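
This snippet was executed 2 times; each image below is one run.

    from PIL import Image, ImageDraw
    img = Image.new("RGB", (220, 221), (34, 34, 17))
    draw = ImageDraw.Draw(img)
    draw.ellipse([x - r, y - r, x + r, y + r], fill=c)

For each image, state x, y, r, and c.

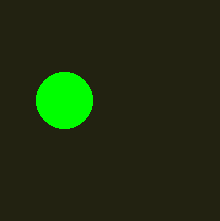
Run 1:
x = 64, y = 100, r = 28, c = 'lime'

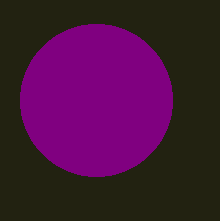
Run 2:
x = 96
y = 100
r = 76
c = 'purple'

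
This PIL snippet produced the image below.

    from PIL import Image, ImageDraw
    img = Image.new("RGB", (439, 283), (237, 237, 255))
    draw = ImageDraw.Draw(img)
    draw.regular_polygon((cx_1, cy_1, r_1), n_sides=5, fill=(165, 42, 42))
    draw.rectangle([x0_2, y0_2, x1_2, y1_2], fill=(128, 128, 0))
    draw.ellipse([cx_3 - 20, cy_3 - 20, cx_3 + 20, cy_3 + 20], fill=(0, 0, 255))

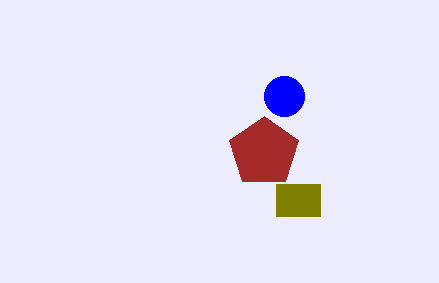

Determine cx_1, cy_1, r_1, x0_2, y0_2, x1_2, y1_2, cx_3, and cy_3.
cx_1 = 264
cy_1 = 152
r_1 = 36
x0_2 = 276
y0_2 = 184
x1_2 = 320
y1_2 = 216
cx_3 = 284
cy_3 = 96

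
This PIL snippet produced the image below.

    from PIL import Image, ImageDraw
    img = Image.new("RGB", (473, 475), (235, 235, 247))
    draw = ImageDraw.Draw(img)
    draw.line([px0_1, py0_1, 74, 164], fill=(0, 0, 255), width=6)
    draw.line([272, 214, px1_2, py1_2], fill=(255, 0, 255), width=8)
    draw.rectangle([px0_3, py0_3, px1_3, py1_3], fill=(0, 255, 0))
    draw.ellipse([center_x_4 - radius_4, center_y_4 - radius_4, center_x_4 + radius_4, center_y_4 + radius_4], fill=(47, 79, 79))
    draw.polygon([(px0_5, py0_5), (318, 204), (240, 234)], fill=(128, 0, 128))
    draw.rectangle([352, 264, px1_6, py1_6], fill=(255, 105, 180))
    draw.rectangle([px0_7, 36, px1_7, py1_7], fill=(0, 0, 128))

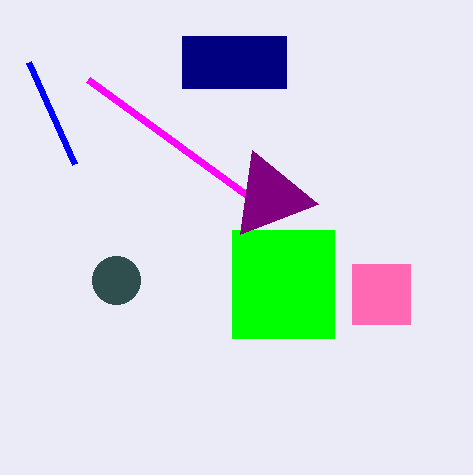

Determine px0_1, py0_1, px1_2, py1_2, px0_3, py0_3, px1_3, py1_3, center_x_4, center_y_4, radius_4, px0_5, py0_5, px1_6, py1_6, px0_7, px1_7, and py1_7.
px0_1 = 28; py0_1 = 62; px1_2 = 88; py1_2 = 80; px0_3 = 232; py0_3 = 230; px1_3 = 334; py1_3 = 338; center_x_4 = 116; center_y_4 = 280; radius_4 = 24; px0_5 = 252; py0_5 = 150; px1_6 = 410; py1_6 = 324; px0_7 = 182; px1_7 = 286; py1_7 = 88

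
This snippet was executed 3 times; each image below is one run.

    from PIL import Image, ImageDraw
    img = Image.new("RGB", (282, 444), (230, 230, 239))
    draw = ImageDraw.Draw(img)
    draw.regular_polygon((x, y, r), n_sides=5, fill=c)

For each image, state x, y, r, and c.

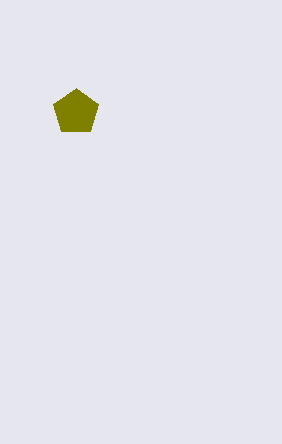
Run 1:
x = 76; y = 112; r = 24; c = 'olive'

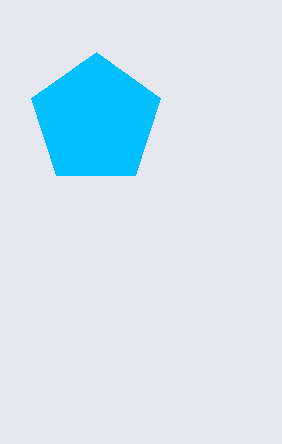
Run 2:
x = 96; y = 120; r = 68; c = 'deepskyblue'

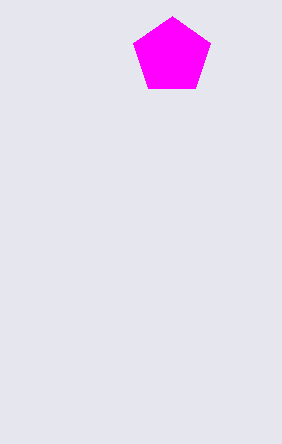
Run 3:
x = 172; y = 56; r = 40; c = 'magenta'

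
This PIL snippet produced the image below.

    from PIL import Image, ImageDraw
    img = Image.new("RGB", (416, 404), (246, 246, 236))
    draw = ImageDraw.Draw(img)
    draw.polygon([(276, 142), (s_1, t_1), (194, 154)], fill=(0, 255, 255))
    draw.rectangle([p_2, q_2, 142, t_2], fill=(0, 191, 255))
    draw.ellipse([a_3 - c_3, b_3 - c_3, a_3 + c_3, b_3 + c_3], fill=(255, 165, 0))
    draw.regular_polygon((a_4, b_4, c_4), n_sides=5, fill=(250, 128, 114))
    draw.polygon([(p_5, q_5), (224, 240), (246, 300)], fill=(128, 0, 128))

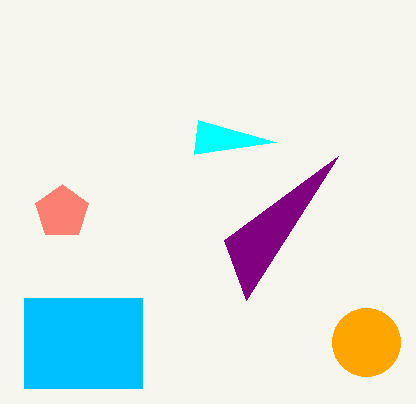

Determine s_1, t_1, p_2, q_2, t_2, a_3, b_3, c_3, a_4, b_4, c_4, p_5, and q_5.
s_1 = 198
t_1 = 120
p_2 = 24
q_2 = 298
t_2 = 388
a_3 = 366
b_3 = 342
c_3 = 34
a_4 = 62
b_4 = 212
c_4 = 28
p_5 = 338
q_5 = 156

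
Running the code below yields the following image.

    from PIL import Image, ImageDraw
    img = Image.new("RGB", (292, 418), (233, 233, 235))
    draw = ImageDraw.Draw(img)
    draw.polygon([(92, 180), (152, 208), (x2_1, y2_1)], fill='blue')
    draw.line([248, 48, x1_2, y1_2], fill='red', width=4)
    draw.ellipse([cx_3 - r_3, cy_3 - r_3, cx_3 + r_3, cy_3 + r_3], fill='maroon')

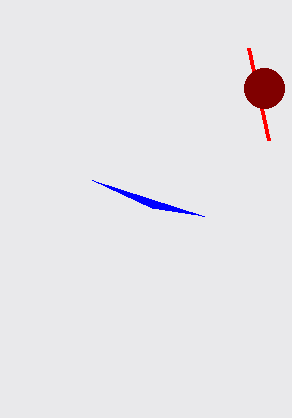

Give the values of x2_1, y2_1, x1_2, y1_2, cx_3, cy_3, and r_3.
x2_1 = 204; y2_1 = 216; x1_2 = 268; y1_2 = 140; cx_3 = 264; cy_3 = 88; r_3 = 20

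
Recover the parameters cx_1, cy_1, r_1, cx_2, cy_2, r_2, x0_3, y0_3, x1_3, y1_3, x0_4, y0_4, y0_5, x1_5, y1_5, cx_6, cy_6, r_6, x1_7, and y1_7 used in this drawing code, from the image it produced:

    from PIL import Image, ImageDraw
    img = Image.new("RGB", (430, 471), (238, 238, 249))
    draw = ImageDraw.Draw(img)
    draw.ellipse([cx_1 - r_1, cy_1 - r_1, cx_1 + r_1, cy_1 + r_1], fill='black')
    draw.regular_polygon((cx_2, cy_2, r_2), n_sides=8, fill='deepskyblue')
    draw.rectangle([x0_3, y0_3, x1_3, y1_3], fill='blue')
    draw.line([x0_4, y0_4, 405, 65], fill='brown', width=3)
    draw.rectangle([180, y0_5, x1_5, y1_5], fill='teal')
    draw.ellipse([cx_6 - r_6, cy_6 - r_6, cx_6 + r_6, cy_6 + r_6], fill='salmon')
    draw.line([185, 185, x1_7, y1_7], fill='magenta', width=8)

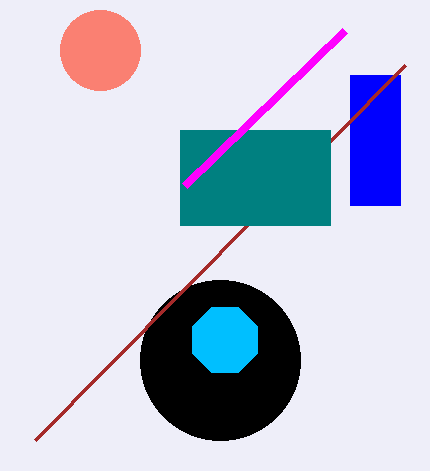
cx_1 = 220; cy_1 = 360; r_1 = 80; cx_2 = 225; cy_2 = 340; r_2 = 35; x0_3 = 350; y0_3 = 75; x1_3 = 400; y1_3 = 205; x0_4 = 35; y0_4 = 440; y0_5 = 130; x1_5 = 330; y1_5 = 225; cx_6 = 100; cy_6 = 50; r_6 = 40; x1_7 = 345; y1_7 = 30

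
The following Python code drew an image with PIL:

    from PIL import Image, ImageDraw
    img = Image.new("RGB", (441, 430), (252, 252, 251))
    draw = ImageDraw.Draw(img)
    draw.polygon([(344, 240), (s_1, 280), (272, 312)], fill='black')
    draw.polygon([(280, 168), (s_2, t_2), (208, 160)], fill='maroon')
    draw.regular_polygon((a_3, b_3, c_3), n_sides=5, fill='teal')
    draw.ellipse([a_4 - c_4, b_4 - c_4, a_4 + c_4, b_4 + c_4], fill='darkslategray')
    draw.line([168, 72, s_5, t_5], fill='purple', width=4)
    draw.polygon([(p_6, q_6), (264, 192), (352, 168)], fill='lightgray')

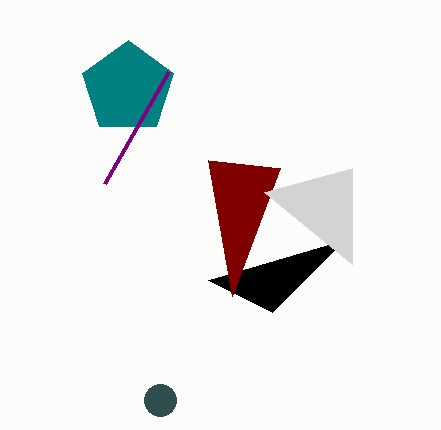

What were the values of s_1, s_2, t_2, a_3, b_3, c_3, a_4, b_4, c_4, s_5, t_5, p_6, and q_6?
s_1 = 208
s_2 = 232
t_2 = 296
a_3 = 128
b_3 = 88
c_3 = 48
a_4 = 160
b_4 = 400
c_4 = 16
s_5 = 104
t_5 = 184
p_6 = 352
q_6 = 264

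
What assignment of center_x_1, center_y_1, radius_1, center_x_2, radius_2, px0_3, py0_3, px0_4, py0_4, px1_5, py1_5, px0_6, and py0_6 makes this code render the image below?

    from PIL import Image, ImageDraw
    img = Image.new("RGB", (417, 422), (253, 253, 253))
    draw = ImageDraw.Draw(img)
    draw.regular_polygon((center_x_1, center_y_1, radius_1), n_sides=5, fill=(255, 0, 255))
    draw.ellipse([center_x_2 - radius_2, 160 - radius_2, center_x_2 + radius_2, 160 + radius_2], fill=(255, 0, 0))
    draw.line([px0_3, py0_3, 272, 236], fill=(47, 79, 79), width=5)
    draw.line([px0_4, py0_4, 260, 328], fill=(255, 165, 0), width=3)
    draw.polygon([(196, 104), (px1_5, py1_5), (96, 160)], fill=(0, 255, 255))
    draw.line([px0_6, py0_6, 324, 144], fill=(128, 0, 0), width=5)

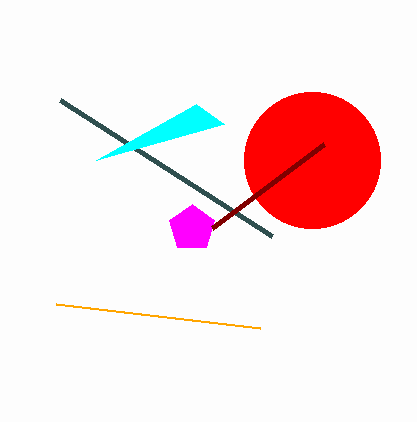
center_x_1 = 192, center_y_1 = 228, radius_1 = 24, center_x_2 = 312, radius_2 = 68, px0_3 = 60, py0_3 = 100, px0_4 = 56, py0_4 = 304, px1_5 = 224, py1_5 = 124, px0_6 = 212, py0_6 = 228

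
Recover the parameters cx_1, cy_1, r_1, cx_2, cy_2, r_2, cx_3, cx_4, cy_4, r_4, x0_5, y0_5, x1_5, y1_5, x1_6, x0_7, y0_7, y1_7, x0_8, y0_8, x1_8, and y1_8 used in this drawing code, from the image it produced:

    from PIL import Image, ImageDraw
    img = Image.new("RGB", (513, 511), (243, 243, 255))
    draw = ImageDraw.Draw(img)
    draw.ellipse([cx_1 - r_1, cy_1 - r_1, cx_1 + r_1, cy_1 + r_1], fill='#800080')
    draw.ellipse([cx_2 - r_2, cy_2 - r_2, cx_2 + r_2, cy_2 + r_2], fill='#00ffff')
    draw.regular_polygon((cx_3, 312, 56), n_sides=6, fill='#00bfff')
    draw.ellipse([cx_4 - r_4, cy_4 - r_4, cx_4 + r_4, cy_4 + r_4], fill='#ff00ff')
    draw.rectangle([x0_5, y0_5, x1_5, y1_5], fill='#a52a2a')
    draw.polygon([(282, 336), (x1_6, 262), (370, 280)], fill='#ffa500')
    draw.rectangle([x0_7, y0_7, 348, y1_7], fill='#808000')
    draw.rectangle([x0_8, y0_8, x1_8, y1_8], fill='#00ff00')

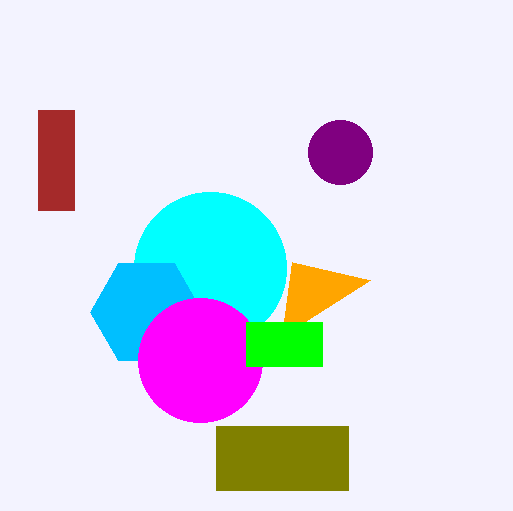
cx_1 = 340, cy_1 = 152, r_1 = 32, cx_2 = 210, cy_2 = 268, r_2 = 76, cx_3 = 146, cx_4 = 200, cy_4 = 360, r_4 = 62, x0_5 = 38, y0_5 = 110, x1_5 = 74, y1_5 = 210, x1_6 = 292, x0_7 = 216, y0_7 = 426, y1_7 = 490, x0_8 = 246, y0_8 = 322, x1_8 = 322, y1_8 = 366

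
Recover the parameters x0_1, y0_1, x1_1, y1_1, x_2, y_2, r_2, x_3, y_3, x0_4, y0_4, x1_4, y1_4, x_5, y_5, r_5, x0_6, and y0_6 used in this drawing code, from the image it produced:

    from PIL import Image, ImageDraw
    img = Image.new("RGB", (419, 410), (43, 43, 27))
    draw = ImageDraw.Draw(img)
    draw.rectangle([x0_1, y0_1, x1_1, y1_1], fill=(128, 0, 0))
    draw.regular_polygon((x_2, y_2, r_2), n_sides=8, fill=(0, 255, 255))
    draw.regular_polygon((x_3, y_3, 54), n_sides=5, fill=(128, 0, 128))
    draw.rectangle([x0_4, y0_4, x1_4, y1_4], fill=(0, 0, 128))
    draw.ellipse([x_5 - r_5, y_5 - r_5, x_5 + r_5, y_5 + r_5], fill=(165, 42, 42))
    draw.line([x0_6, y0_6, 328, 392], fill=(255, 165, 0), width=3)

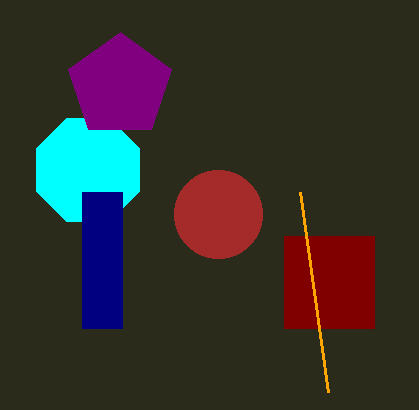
x0_1 = 284, y0_1 = 236, x1_1 = 374, y1_1 = 328, x_2 = 88, y_2 = 170, r_2 = 56, x_3 = 120, y_3 = 86, x0_4 = 82, y0_4 = 192, x1_4 = 122, y1_4 = 328, x_5 = 218, y_5 = 214, r_5 = 44, x0_6 = 300, y0_6 = 192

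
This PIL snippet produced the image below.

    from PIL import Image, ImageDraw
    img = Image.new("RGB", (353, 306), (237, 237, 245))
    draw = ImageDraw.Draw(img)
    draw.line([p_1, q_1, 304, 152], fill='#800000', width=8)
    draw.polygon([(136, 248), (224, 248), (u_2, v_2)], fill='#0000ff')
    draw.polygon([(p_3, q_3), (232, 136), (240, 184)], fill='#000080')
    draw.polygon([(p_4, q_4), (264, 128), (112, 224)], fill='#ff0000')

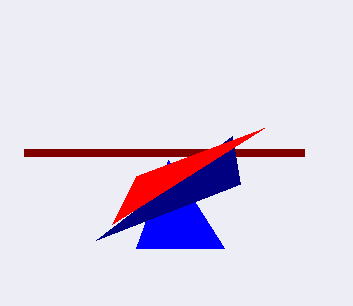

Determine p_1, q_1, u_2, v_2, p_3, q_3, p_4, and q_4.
p_1 = 24, q_1 = 152, u_2 = 168, v_2 = 160, p_3 = 96, q_3 = 240, p_4 = 136, q_4 = 176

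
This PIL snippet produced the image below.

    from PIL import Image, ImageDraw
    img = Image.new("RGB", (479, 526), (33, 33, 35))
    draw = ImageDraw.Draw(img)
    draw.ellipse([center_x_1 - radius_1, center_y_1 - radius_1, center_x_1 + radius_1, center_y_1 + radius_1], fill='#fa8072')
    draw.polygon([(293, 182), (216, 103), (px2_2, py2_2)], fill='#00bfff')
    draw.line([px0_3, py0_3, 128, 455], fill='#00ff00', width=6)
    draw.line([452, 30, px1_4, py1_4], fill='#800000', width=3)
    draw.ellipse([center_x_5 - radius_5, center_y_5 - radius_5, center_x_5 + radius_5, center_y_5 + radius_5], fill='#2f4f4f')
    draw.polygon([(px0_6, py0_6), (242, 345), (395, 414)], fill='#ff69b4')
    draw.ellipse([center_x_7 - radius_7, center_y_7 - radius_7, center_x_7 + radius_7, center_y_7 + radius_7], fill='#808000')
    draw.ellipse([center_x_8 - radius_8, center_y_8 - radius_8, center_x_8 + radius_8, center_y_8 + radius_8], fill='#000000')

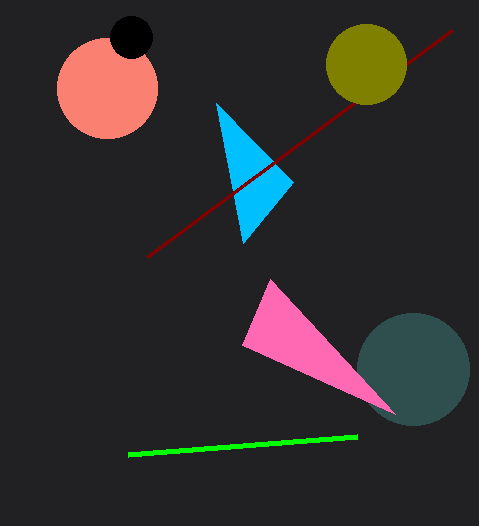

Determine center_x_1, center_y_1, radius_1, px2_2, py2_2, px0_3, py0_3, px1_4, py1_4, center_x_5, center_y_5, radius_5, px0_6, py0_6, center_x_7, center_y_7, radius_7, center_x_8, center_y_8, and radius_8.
center_x_1 = 107; center_y_1 = 88; radius_1 = 50; px2_2 = 243; py2_2 = 243; px0_3 = 357; py0_3 = 437; px1_4 = 147; py1_4 = 257; center_x_5 = 413; center_y_5 = 369; radius_5 = 56; px0_6 = 270; py0_6 = 279; center_x_7 = 366; center_y_7 = 64; radius_7 = 40; center_x_8 = 131; center_y_8 = 37; radius_8 = 21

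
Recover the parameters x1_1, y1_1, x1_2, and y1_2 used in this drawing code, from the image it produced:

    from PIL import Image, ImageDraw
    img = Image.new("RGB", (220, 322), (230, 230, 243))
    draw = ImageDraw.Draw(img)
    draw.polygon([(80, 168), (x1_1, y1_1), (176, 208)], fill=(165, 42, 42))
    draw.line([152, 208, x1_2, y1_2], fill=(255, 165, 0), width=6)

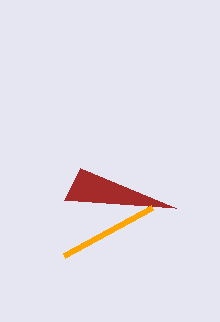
x1_1 = 64
y1_1 = 200
x1_2 = 64
y1_2 = 256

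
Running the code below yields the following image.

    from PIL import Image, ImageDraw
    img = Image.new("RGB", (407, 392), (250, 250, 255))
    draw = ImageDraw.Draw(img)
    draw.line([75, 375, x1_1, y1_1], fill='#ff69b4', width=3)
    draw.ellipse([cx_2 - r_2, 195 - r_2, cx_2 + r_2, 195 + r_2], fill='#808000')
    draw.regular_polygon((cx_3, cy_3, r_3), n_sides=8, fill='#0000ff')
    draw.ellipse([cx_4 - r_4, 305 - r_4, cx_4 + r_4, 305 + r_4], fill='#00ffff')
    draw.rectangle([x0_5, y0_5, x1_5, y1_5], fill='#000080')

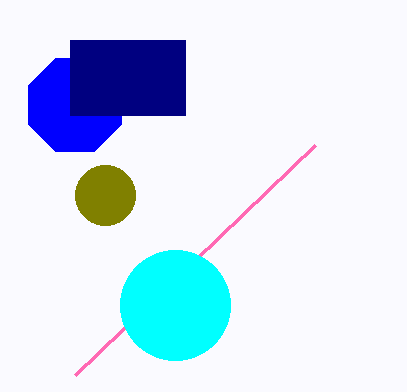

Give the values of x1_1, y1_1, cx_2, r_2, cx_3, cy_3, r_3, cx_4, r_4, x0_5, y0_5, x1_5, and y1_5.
x1_1 = 315, y1_1 = 145, cx_2 = 105, r_2 = 30, cx_3 = 75, cy_3 = 105, r_3 = 50, cx_4 = 175, r_4 = 55, x0_5 = 70, y0_5 = 40, x1_5 = 185, y1_5 = 115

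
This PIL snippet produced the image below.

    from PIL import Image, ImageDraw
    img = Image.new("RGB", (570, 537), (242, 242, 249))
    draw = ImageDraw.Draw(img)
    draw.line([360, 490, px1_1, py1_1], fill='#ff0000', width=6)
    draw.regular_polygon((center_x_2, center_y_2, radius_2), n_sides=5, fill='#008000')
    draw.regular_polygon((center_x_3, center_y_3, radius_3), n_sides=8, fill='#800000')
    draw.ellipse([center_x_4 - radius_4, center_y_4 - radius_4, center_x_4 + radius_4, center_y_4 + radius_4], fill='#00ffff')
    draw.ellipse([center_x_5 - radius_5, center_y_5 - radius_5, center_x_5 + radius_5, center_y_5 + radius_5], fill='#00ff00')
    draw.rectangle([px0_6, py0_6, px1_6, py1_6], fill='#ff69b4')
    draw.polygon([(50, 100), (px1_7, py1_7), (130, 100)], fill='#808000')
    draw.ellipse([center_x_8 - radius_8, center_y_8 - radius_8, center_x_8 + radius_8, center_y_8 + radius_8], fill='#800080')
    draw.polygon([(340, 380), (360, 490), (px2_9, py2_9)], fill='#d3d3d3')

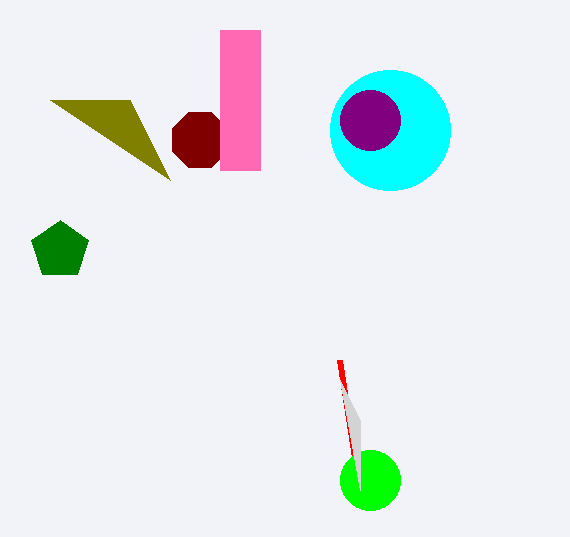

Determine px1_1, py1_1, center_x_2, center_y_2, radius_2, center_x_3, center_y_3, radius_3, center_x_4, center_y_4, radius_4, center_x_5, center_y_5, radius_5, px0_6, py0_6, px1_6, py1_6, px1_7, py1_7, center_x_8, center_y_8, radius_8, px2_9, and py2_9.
px1_1 = 340, py1_1 = 360, center_x_2 = 60, center_y_2 = 250, radius_2 = 30, center_x_3 = 200, center_y_3 = 140, radius_3 = 30, center_x_4 = 390, center_y_4 = 130, radius_4 = 60, center_x_5 = 370, center_y_5 = 480, radius_5 = 30, px0_6 = 220, py0_6 = 30, px1_6 = 260, py1_6 = 170, px1_7 = 170, py1_7 = 180, center_x_8 = 370, center_y_8 = 120, radius_8 = 30, px2_9 = 360, py2_9 = 420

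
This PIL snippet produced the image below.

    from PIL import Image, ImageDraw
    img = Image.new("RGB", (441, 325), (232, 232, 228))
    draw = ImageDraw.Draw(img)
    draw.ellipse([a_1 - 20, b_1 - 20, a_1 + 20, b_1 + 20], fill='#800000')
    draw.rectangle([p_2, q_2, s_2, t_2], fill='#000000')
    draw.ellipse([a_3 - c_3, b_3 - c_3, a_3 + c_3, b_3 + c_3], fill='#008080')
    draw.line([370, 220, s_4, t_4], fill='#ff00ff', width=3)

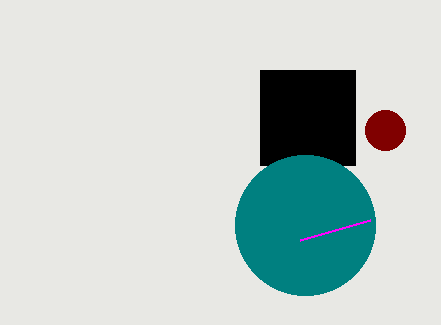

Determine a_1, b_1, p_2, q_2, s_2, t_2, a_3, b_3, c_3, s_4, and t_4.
a_1 = 385
b_1 = 130
p_2 = 260
q_2 = 70
s_2 = 355
t_2 = 165
a_3 = 305
b_3 = 225
c_3 = 70
s_4 = 300
t_4 = 240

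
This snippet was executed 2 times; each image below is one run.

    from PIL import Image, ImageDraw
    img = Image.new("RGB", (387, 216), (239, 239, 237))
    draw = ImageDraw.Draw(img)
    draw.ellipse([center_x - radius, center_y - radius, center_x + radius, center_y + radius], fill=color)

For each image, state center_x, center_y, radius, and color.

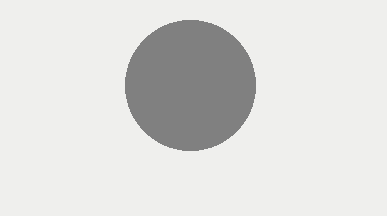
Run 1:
center_x = 190
center_y = 85
radius = 65
color = 'gray'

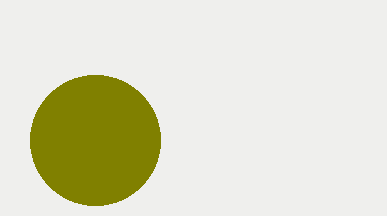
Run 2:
center_x = 95, center_y = 140, radius = 65, color = 'olive'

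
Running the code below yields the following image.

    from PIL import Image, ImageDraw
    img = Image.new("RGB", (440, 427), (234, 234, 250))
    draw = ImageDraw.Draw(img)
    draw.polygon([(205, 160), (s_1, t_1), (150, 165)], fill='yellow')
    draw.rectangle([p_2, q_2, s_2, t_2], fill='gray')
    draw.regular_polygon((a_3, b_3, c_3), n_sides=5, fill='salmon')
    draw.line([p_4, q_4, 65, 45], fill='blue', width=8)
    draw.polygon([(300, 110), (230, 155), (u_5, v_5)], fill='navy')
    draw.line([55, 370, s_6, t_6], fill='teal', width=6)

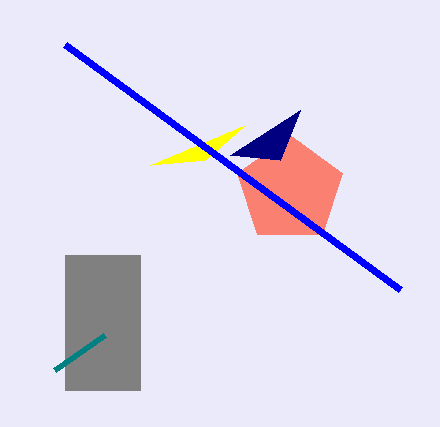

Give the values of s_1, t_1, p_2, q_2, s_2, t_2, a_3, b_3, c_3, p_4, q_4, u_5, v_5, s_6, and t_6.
s_1 = 245; t_1 = 125; p_2 = 65; q_2 = 255; s_2 = 140; t_2 = 390; a_3 = 290; b_3 = 190; c_3 = 55; p_4 = 400; q_4 = 290; u_5 = 280; v_5 = 160; s_6 = 105; t_6 = 335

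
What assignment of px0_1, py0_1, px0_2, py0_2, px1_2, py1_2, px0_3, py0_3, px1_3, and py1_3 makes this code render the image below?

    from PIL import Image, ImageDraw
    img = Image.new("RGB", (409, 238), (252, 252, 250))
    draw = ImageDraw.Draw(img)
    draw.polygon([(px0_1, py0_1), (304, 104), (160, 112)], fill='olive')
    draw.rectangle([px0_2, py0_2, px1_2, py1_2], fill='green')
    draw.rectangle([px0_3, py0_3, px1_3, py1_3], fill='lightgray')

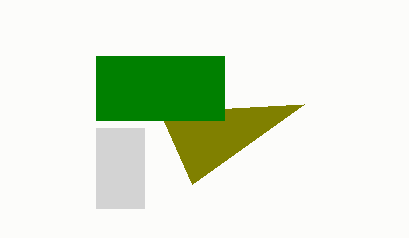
px0_1 = 192; py0_1 = 184; px0_2 = 96; py0_2 = 56; px1_2 = 224; py1_2 = 120; px0_3 = 96; py0_3 = 128; px1_3 = 144; py1_3 = 208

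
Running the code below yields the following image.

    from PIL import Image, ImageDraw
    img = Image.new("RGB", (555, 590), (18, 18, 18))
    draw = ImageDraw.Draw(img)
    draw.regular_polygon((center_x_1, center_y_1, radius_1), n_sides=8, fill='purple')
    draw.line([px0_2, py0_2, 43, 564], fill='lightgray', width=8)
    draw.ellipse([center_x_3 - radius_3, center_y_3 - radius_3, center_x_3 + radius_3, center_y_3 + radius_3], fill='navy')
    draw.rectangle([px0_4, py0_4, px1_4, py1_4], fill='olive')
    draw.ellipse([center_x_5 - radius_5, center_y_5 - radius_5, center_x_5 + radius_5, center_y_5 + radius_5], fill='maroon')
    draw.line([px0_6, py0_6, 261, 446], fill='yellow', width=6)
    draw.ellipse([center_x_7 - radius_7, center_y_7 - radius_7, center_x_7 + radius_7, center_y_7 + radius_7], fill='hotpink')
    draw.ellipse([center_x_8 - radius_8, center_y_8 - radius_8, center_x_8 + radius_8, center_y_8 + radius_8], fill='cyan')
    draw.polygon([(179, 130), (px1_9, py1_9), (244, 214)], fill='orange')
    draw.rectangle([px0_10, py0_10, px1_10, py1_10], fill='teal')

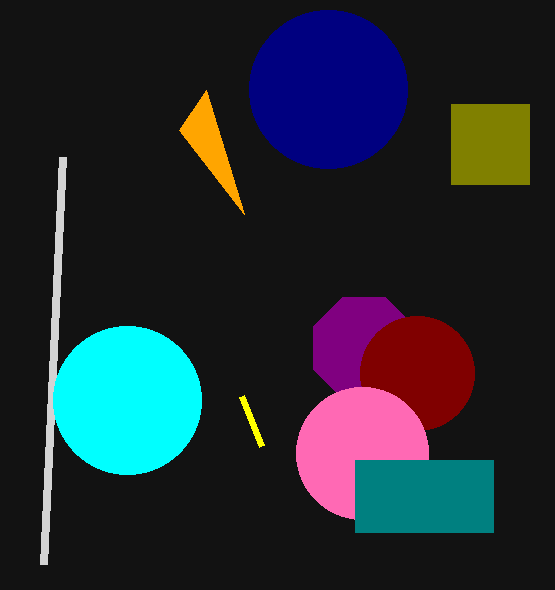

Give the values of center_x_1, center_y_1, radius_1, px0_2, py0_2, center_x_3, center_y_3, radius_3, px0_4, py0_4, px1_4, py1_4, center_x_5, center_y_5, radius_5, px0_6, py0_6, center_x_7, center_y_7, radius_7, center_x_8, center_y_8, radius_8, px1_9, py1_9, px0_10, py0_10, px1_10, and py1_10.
center_x_1 = 364
center_y_1 = 348
radius_1 = 55
px0_2 = 62
py0_2 = 157
center_x_3 = 328
center_y_3 = 89
radius_3 = 79
px0_4 = 451
py0_4 = 104
px1_4 = 529
py1_4 = 184
center_x_5 = 417
center_y_5 = 373
radius_5 = 57
px0_6 = 241
py0_6 = 396
center_x_7 = 362
center_y_7 = 453
radius_7 = 66
center_x_8 = 127
center_y_8 = 400
radius_8 = 74
px1_9 = 206
py1_9 = 90
px0_10 = 355
py0_10 = 460
px1_10 = 493
py1_10 = 532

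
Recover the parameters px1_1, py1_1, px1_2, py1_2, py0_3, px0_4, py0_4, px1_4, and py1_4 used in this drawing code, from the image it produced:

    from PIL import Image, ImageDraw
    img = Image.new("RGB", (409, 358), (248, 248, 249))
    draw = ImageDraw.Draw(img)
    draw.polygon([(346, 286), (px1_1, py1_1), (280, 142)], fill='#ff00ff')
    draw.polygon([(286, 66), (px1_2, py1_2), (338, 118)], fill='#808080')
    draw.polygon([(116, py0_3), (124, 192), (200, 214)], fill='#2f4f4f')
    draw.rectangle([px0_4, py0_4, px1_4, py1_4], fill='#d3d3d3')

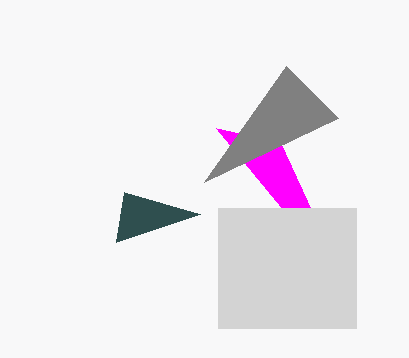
px1_1 = 216
py1_1 = 128
px1_2 = 204
py1_2 = 182
py0_3 = 242
px0_4 = 218
py0_4 = 208
px1_4 = 356
py1_4 = 328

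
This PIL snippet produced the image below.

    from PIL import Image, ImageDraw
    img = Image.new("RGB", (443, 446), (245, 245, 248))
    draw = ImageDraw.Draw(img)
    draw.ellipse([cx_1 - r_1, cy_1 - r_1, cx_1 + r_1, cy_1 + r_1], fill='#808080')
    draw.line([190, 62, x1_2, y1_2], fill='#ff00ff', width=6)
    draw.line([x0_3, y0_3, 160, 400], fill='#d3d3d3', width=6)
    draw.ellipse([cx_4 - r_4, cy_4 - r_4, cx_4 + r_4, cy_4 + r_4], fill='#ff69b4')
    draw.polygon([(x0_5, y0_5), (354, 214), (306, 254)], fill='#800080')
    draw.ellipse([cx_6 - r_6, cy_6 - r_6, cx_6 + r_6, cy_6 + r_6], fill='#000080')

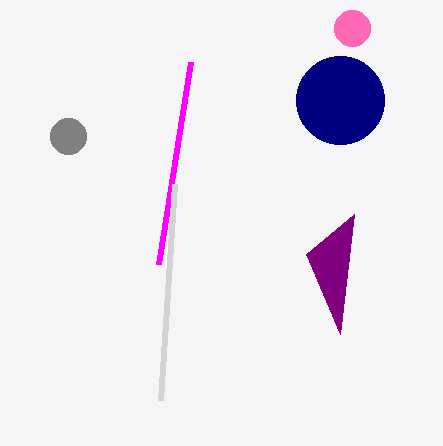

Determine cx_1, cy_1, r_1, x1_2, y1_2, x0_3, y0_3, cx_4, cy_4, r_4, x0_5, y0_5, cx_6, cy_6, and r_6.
cx_1 = 68
cy_1 = 136
r_1 = 18
x1_2 = 158
y1_2 = 264
x0_3 = 174
y0_3 = 184
cx_4 = 352
cy_4 = 28
r_4 = 18
x0_5 = 340
y0_5 = 334
cx_6 = 340
cy_6 = 100
r_6 = 44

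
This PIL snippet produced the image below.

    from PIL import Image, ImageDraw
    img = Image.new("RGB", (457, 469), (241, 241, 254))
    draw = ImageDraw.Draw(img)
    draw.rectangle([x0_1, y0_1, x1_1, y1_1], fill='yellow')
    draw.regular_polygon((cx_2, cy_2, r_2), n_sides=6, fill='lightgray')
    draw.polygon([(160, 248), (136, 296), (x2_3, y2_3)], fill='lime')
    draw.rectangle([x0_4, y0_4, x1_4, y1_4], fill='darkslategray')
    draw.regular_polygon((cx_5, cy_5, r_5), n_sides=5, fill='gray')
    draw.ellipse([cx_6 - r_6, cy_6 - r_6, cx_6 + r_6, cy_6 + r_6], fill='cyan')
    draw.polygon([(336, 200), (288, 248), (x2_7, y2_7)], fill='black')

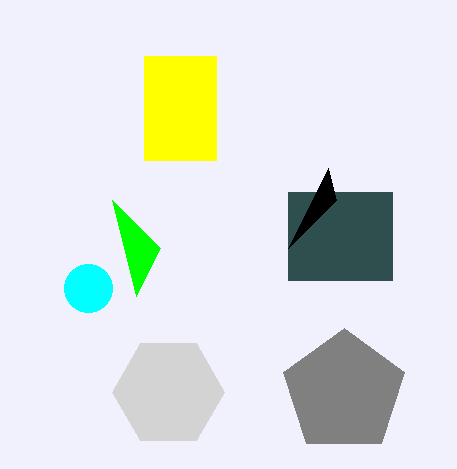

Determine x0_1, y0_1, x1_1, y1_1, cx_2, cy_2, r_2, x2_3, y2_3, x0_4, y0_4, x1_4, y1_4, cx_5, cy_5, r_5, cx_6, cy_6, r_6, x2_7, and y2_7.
x0_1 = 144; y0_1 = 56; x1_1 = 216; y1_1 = 160; cx_2 = 168; cy_2 = 392; r_2 = 56; x2_3 = 112; y2_3 = 200; x0_4 = 288; y0_4 = 192; x1_4 = 392; y1_4 = 280; cx_5 = 344; cy_5 = 392; r_5 = 64; cx_6 = 88; cy_6 = 288; r_6 = 24; x2_7 = 328; y2_7 = 168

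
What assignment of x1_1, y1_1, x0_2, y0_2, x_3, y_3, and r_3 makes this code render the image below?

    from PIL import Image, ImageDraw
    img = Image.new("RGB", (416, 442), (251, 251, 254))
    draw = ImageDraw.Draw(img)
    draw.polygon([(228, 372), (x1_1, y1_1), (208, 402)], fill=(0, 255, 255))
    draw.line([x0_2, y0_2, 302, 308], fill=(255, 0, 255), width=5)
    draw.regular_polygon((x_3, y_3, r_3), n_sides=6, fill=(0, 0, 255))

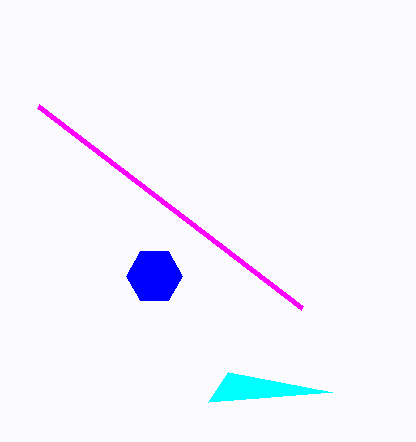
x1_1 = 332
y1_1 = 392
x0_2 = 38
y0_2 = 106
x_3 = 154
y_3 = 276
r_3 = 28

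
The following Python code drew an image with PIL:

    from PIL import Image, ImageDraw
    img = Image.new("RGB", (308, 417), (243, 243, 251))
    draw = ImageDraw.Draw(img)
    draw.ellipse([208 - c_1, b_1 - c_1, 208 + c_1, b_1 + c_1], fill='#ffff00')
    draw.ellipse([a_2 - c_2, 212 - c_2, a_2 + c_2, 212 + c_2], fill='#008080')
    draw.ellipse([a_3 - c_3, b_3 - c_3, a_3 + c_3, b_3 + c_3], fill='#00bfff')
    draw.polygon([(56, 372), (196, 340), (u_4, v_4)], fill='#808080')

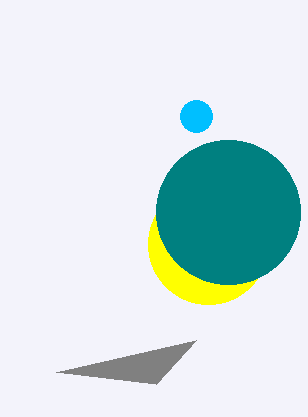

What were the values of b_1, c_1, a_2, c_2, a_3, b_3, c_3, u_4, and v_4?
b_1 = 244
c_1 = 60
a_2 = 228
c_2 = 72
a_3 = 196
b_3 = 116
c_3 = 16
u_4 = 156
v_4 = 384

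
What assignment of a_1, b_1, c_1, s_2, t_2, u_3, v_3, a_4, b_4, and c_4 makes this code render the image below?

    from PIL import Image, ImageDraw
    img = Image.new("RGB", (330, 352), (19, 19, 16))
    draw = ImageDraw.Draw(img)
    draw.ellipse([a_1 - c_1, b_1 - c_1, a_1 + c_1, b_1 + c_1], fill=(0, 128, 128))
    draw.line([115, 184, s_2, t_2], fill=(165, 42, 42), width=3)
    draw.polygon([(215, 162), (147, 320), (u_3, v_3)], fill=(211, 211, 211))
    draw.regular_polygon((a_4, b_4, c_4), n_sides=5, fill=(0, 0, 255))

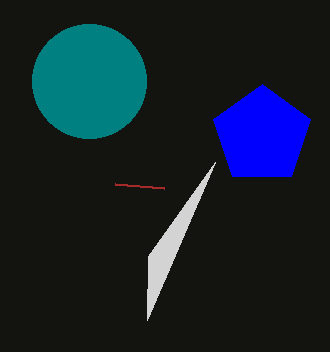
a_1 = 89
b_1 = 81
c_1 = 57
s_2 = 164
t_2 = 188
u_3 = 148
v_3 = 256
a_4 = 262
b_4 = 135
c_4 = 51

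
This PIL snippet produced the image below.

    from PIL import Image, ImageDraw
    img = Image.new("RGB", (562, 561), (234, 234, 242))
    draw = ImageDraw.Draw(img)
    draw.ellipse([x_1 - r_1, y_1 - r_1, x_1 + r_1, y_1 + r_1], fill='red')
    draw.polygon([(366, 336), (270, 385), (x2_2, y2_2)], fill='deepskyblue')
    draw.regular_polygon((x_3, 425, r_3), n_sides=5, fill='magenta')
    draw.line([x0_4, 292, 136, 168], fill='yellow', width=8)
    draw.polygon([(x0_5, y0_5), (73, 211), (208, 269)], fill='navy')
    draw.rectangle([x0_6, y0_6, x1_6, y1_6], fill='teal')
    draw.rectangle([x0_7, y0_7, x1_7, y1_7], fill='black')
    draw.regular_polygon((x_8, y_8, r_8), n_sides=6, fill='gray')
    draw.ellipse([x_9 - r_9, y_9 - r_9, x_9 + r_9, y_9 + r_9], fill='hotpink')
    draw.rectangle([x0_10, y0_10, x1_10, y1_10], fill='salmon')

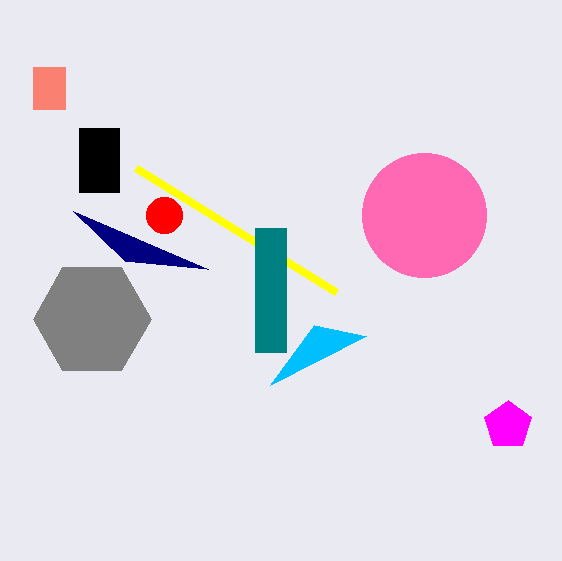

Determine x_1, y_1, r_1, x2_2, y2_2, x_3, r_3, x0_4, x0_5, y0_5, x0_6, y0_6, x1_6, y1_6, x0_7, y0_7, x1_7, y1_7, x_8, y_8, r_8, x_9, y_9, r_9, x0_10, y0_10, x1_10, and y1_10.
x_1 = 164
y_1 = 215
r_1 = 18
x2_2 = 314
y2_2 = 325
x_3 = 508
r_3 = 25
x0_4 = 336
x0_5 = 125
y0_5 = 261
x0_6 = 255
y0_6 = 228
x1_6 = 286
y1_6 = 352
x0_7 = 79
y0_7 = 128
x1_7 = 119
y1_7 = 192
x_8 = 92
y_8 = 319
r_8 = 59
x_9 = 424
y_9 = 215
r_9 = 62
x0_10 = 33
y0_10 = 67
x1_10 = 65
y1_10 = 109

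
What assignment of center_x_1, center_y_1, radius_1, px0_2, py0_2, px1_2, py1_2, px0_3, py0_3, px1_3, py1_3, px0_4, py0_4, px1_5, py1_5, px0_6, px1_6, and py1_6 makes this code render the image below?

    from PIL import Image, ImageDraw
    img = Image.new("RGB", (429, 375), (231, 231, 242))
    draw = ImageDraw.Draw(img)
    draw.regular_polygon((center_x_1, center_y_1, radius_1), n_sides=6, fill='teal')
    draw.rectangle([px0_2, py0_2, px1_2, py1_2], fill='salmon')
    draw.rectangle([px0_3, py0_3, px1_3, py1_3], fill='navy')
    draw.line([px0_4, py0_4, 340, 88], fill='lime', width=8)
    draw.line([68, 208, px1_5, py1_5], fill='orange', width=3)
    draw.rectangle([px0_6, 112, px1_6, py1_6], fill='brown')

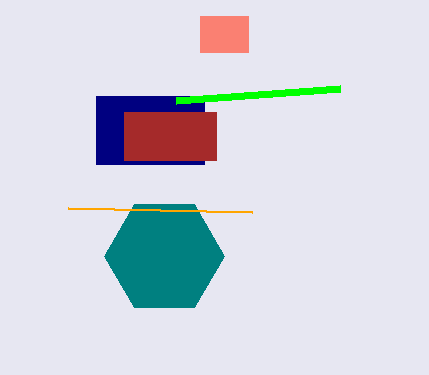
center_x_1 = 164
center_y_1 = 256
radius_1 = 60
px0_2 = 200
py0_2 = 16
px1_2 = 248
py1_2 = 52
px0_3 = 96
py0_3 = 96
px1_3 = 204
py1_3 = 164
px0_4 = 176
py0_4 = 100
px1_5 = 252
py1_5 = 212
px0_6 = 124
px1_6 = 216
py1_6 = 160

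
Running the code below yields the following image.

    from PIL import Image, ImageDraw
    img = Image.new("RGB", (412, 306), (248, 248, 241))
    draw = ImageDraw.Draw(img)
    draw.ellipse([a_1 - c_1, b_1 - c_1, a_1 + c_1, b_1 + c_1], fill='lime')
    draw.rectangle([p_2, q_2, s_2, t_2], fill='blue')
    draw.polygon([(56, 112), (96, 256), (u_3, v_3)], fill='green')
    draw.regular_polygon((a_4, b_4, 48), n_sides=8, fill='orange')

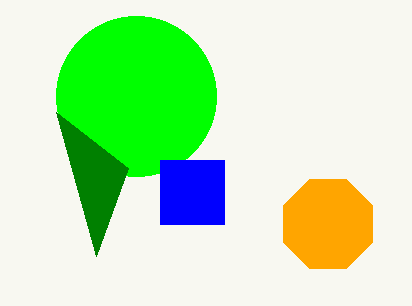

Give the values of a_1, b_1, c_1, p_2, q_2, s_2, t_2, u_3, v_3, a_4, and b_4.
a_1 = 136; b_1 = 96; c_1 = 80; p_2 = 160; q_2 = 160; s_2 = 224; t_2 = 224; u_3 = 128; v_3 = 168; a_4 = 328; b_4 = 224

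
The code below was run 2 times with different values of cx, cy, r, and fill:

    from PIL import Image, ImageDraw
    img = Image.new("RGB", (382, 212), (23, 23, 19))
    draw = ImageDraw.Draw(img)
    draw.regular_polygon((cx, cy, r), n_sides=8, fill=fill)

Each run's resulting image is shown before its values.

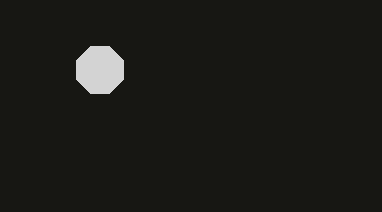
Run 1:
cx = 100, cy = 70, r = 25, fill = 'lightgray'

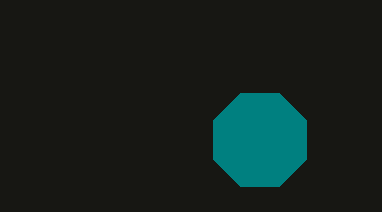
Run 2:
cx = 260
cy = 140
r = 50
fill = 'teal'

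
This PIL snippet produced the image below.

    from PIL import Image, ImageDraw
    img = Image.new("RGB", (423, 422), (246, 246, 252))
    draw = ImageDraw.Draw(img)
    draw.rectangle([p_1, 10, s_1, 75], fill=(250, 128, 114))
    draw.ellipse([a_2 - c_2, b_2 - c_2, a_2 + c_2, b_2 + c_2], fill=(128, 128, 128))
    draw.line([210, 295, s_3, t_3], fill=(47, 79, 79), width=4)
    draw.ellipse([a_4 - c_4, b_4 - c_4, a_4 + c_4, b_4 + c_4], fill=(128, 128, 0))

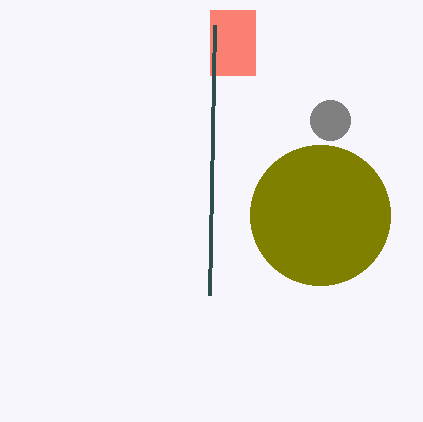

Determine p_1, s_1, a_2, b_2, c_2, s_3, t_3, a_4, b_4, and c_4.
p_1 = 210; s_1 = 255; a_2 = 330; b_2 = 120; c_2 = 20; s_3 = 215; t_3 = 25; a_4 = 320; b_4 = 215; c_4 = 70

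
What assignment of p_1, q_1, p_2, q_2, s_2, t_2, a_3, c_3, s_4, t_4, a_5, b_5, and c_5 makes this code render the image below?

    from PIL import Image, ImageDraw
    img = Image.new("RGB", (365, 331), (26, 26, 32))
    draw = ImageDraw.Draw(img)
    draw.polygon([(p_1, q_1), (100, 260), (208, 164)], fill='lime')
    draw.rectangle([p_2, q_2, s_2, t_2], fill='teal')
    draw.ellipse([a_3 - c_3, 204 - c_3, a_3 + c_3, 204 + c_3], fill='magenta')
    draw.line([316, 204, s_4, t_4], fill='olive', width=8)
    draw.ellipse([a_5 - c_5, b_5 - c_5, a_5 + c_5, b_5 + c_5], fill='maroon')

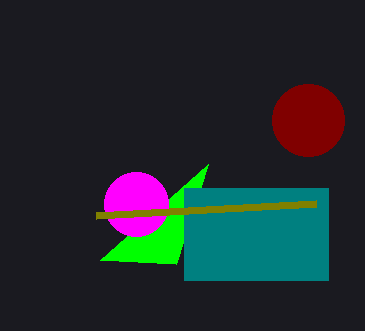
p_1 = 176; q_1 = 264; p_2 = 184; q_2 = 188; s_2 = 328; t_2 = 280; a_3 = 136; c_3 = 32; s_4 = 96; t_4 = 216; a_5 = 308; b_5 = 120; c_5 = 36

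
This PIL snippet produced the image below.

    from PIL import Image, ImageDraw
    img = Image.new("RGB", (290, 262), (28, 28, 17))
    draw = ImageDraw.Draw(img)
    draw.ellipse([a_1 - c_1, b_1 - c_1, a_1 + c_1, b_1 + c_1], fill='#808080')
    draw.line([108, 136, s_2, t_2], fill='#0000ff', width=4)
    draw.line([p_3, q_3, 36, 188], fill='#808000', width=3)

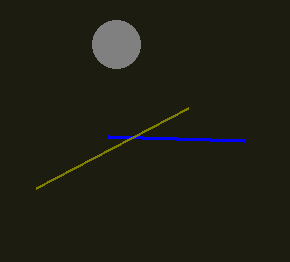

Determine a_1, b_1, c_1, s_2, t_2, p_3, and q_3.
a_1 = 116; b_1 = 44; c_1 = 24; s_2 = 244; t_2 = 140; p_3 = 188; q_3 = 108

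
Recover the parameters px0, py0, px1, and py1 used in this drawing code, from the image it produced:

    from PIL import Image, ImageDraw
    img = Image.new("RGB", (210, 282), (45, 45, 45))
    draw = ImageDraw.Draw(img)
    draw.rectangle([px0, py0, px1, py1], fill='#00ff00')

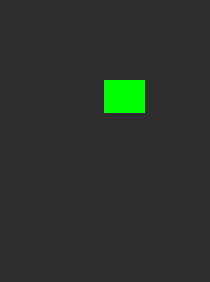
px0 = 104, py0 = 80, px1 = 144, py1 = 112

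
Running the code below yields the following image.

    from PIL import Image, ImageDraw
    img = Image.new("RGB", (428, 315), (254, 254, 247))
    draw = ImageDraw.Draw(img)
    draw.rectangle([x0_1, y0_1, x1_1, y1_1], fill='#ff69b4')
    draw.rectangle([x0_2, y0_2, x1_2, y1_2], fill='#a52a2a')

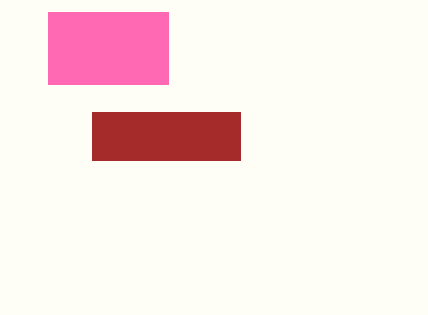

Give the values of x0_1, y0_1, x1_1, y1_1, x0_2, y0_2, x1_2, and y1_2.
x0_1 = 48; y0_1 = 12; x1_1 = 168; y1_1 = 84; x0_2 = 92; y0_2 = 112; x1_2 = 240; y1_2 = 160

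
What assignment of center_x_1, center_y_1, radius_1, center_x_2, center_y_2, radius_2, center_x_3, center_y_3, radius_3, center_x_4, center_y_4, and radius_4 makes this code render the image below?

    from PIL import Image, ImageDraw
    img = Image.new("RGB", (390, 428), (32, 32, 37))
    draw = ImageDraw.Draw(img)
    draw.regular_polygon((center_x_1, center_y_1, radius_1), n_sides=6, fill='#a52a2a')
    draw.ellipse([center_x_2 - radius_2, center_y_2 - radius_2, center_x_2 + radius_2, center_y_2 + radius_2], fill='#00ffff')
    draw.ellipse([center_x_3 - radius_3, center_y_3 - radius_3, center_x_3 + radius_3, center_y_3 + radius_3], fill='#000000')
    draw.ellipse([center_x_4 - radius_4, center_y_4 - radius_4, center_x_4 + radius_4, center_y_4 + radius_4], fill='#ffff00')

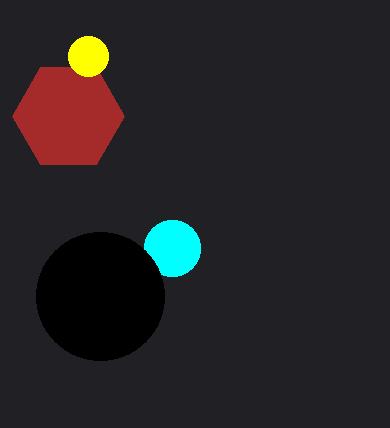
center_x_1 = 68; center_y_1 = 116; radius_1 = 56; center_x_2 = 172; center_y_2 = 248; radius_2 = 28; center_x_3 = 100; center_y_3 = 296; radius_3 = 64; center_x_4 = 88; center_y_4 = 56; radius_4 = 20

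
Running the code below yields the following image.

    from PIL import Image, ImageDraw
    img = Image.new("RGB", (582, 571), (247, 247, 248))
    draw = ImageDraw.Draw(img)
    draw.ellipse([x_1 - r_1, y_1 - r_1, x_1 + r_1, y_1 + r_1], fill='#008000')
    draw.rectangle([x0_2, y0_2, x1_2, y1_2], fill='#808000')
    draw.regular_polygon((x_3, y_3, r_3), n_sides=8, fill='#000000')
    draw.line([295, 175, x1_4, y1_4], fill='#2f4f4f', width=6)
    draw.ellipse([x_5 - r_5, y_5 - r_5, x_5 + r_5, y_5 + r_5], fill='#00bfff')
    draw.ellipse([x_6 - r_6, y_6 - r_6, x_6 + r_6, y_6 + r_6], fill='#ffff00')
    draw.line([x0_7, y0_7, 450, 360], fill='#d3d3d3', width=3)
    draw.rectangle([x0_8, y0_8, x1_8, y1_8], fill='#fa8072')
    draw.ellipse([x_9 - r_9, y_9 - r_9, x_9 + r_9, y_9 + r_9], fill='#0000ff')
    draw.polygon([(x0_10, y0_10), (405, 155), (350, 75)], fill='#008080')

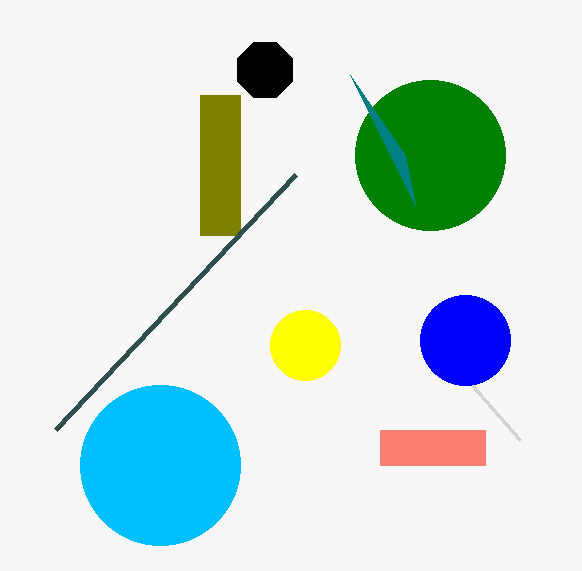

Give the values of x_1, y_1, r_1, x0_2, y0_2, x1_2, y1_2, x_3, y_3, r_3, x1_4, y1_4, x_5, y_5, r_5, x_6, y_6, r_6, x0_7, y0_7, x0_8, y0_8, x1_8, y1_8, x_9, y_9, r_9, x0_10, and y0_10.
x_1 = 430; y_1 = 155; r_1 = 75; x0_2 = 200; y0_2 = 95; x1_2 = 240; y1_2 = 235; x_3 = 265; y_3 = 70; r_3 = 30; x1_4 = 55; y1_4 = 430; x_5 = 160; y_5 = 465; r_5 = 80; x_6 = 305; y_6 = 345; r_6 = 35; x0_7 = 520; y0_7 = 440; x0_8 = 380; y0_8 = 430; x1_8 = 485; y1_8 = 465; x_9 = 465; y_9 = 340; r_9 = 45; x0_10 = 415; y0_10 = 205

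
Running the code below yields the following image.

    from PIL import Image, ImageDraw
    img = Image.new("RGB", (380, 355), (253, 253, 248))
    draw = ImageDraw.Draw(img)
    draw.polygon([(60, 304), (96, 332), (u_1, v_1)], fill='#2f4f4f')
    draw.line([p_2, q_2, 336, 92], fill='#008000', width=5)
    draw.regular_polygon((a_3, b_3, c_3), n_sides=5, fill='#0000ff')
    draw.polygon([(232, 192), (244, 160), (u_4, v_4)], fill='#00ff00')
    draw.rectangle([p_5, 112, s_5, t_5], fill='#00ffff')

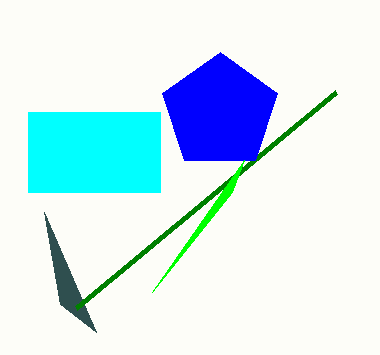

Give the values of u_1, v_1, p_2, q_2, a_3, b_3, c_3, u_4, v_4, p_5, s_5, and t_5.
u_1 = 44; v_1 = 212; p_2 = 76; q_2 = 308; a_3 = 220; b_3 = 112; c_3 = 60; u_4 = 152; v_4 = 292; p_5 = 28; s_5 = 160; t_5 = 192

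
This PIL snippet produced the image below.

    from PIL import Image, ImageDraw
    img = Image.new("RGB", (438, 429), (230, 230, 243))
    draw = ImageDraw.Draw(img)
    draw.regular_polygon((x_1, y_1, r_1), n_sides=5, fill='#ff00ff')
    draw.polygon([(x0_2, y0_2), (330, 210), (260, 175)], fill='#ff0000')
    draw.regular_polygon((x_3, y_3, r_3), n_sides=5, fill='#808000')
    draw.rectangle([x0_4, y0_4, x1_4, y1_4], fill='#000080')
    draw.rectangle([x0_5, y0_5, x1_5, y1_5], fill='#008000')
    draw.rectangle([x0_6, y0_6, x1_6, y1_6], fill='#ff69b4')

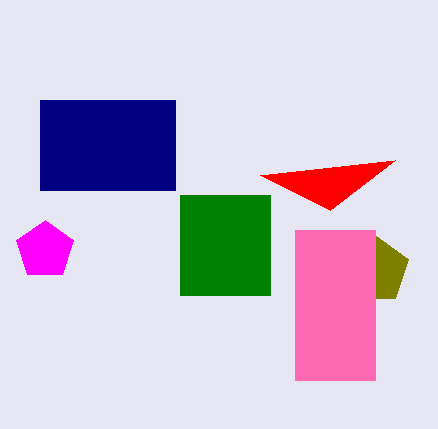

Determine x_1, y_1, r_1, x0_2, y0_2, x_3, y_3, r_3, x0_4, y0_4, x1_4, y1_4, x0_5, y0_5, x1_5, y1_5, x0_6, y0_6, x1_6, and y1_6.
x_1 = 45
y_1 = 250
r_1 = 30
x0_2 = 395
y0_2 = 160
x_3 = 375
y_3 = 270
r_3 = 35
x0_4 = 40
y0_4 = 100
x1_4 = 175
y1_4 = 190
x0_5 = 180
y0_5 = 195
x1_5 = 270
y1_5 = 295
x0_6 = 295
y0_6 = 230
x1_6 = 375
y1_6 = 380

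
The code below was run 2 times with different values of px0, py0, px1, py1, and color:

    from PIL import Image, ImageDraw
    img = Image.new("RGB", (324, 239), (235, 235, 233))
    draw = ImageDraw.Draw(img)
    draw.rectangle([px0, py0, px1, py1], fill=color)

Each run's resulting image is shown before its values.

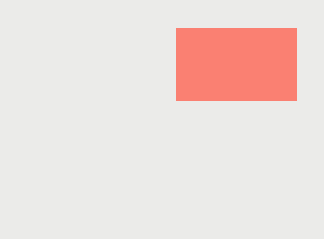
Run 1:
px0 = 176, py0 = 28, px1 = 296, py1 = 100, color = 'salmon'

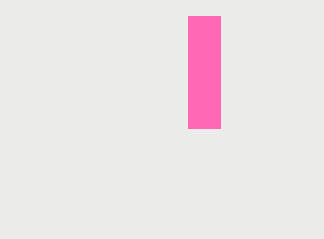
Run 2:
px0 = 188; py0 = 16; px1 = 220; py1 = 128; color = 'hotpink'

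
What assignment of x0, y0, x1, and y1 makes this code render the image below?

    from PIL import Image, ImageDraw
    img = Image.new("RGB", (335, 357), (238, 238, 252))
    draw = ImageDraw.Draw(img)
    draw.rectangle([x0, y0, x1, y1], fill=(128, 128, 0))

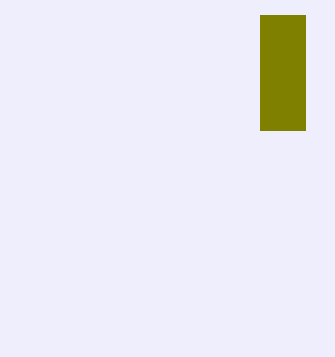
x0 = 260
y0 = 15
x1 = 305
y1 = 130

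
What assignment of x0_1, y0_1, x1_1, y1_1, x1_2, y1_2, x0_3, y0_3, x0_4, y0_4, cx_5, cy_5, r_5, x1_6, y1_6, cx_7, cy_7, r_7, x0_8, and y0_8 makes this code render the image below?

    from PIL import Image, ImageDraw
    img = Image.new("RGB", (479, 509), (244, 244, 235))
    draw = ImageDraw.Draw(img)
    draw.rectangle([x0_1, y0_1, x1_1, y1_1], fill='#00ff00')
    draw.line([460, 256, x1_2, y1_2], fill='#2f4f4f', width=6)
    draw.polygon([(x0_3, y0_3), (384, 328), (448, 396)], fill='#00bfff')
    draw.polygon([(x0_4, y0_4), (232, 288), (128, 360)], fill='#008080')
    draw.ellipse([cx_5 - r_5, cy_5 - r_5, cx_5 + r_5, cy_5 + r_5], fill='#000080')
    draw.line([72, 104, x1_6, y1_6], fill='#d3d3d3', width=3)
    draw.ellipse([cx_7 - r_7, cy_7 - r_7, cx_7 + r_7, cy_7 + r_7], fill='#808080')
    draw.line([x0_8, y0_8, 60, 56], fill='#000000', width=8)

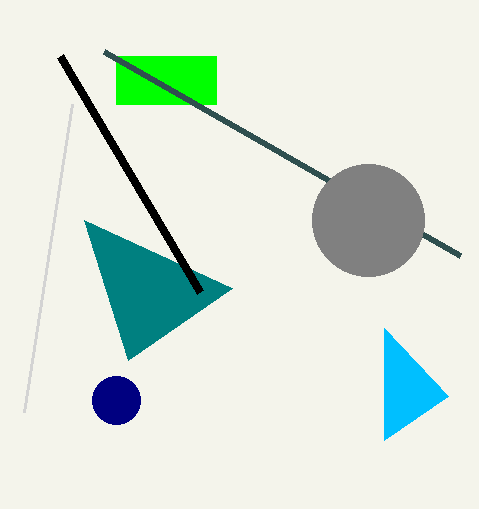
x0_1 = 116; y0_1 = 56; x1_1 = 216; y1_1 = 104; x1_2 = 104; y1_2 = 52; x0_3 = 384; y0_3 = 440; x0_4 = 84; y0_4 = 220; cx_5 = 116; cy_5 = 400; r_5 = 24; x1_6 = 24; y1_6 = 412; cx_7 = 368; cy_7 = 220; r_7 = 56; x0_8 = 200; y0_8 = 292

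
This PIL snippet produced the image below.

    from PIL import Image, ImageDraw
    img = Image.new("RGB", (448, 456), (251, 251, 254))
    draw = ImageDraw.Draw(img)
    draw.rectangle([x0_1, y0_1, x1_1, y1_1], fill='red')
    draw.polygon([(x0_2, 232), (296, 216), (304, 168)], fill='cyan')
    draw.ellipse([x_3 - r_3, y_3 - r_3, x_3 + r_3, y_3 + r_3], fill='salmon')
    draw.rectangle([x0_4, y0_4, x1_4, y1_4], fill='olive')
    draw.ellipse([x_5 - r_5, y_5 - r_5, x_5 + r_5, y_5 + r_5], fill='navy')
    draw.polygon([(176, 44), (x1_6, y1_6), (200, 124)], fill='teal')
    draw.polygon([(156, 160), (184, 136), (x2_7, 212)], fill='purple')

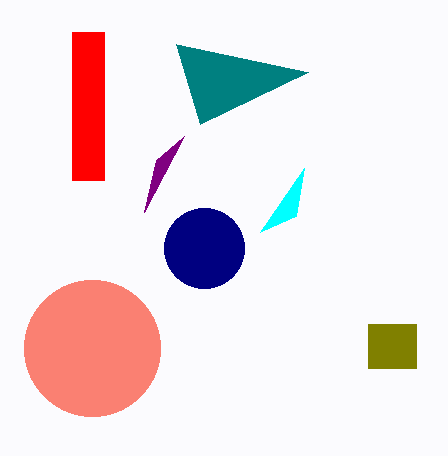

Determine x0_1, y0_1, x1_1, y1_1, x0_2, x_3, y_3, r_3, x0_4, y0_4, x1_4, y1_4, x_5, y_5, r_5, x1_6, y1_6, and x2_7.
x0_1 = 72; y0_1 = 32; x1_1 = 104; y1_1 = 180; x0_2 = 260; x_3 = 92; y_3 = 348; r_3 = 68; x0_4 = 368; y0_4 = 324; x1_4 = 416; y1_4 = 368; x_5 = 204; y_5 = 248; r_5 = 40; x1_6 = 308; y1_6 = 72; x2_7 = 144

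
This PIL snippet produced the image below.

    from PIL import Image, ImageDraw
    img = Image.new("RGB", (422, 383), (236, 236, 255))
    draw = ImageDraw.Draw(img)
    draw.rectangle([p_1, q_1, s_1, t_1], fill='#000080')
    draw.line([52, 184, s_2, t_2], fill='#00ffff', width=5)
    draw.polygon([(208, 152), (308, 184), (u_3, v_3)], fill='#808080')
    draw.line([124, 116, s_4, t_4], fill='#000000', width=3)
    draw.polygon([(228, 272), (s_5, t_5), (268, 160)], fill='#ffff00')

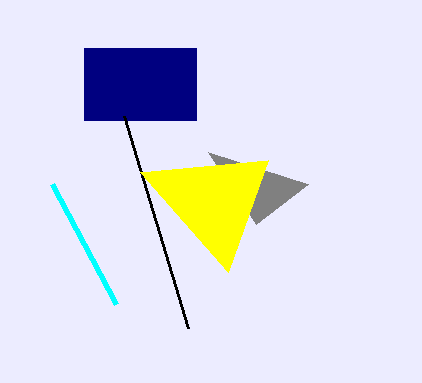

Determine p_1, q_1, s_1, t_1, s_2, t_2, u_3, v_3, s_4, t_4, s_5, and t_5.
p_1 = 84
q_1 = 48
s_1 = 196
t_1 = 120
s_2 = 116
t_2 = 304
u_3 = 256
v_3 = 224
s_4 = 188
t_4 = 328
s_5 = 140
t_5 = 172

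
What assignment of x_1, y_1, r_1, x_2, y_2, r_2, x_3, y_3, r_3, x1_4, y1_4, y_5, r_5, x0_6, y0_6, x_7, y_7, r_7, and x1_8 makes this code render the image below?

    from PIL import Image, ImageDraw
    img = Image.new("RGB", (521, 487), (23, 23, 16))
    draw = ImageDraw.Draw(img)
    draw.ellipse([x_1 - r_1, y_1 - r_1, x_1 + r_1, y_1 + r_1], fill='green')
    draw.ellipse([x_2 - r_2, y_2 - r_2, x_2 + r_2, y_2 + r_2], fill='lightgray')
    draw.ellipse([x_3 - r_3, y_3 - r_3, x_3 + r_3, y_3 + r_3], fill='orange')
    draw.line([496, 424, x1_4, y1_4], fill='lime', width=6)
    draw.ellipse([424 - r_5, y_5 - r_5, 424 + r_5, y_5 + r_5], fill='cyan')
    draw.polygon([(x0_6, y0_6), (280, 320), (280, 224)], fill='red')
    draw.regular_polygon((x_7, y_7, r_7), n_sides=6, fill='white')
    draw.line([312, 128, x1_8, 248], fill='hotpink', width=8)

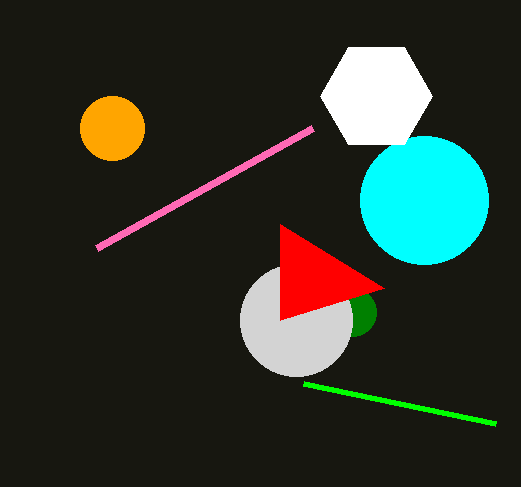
x_1 = 352
y_1 = 312
r_1 = 24
x_2 = 296
y_2 = 320
r_2 = 56
x_3 = 112
y_3 = 128
r_3 = 32
x1_4 = 304
y1_4 = 384
y_5 = 200
r_5 = 64
x0_6 = 384
y0_6 = 288
x_7 = 376
y_7 = 96
r_7 = 56
x1_8 = 96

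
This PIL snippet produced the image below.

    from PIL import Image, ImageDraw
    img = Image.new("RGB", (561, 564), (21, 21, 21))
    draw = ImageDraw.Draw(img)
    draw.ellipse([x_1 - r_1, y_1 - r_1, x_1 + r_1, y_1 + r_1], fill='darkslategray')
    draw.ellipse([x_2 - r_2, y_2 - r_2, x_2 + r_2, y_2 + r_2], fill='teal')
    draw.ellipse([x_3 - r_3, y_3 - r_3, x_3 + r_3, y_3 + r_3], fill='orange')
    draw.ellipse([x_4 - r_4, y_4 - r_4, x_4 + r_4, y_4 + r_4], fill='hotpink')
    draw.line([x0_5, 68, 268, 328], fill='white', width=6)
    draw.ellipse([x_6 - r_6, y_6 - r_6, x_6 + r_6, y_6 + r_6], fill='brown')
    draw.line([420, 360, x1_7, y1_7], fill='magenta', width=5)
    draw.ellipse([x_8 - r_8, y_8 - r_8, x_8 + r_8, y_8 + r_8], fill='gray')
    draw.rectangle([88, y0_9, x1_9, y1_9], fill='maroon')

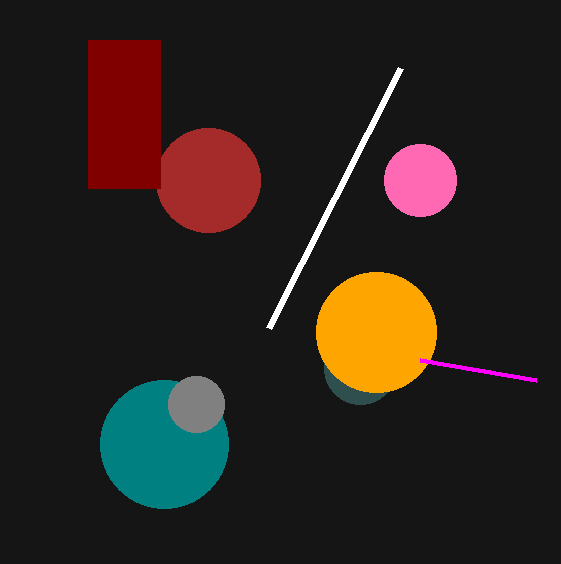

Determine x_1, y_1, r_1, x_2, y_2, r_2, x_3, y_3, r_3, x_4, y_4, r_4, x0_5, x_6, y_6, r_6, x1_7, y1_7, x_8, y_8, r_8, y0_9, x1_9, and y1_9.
x_1 = 360; y_1 = 368; r_1 = 36; x_2 = 164; y_2 = 444; r_2 = 64; x_3 = 376; y_3 = 332; r_3 = 60; x_4 = 420; y_4 = 180; r_4 = 36; x0_5 = 400; x_6 = 208; y_6 = 180; r_6 = 52; x1_7 = 536; y1_7 = 380; x_8 = 196; y_8 = 404; r_8 = 28; y0_9 = 40; x1_9 = 160; y1_9 = 188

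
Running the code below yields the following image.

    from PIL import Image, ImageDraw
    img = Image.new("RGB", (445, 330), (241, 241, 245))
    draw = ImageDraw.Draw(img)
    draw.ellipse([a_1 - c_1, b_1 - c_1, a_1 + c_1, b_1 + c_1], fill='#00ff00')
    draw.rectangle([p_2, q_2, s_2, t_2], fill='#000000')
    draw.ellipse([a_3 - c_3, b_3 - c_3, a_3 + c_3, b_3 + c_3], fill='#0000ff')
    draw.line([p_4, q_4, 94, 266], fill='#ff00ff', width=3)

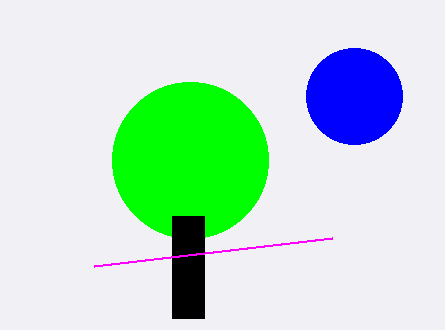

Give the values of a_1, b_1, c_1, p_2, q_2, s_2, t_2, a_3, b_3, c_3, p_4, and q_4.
a_1 = 190, b_1 = 160, c_1 = 78, p_2 = 172, q_2 = 216, s_2 = 204, t_2 = 318, a_3 = 354, b_3 = 96, c_3 = 48, p_4 = 332, q_4 = 238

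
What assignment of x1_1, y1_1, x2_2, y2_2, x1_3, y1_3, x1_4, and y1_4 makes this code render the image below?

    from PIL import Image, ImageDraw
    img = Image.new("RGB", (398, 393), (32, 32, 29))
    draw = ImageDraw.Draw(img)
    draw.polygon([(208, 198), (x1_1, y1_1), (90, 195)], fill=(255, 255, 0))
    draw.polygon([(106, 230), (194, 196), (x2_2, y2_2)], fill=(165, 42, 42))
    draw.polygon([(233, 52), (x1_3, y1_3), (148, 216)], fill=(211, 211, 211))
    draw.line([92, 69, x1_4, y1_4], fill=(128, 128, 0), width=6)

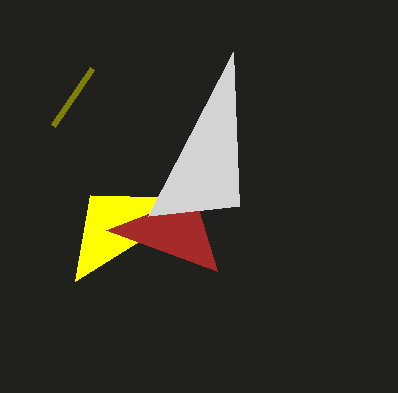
x1_1 = 75
y1_1 = 281
x2_2 = 217
y2_2 = 271
x1_3 = 239
y1_3 = 206
x1_4 = 53
y1_4 = 126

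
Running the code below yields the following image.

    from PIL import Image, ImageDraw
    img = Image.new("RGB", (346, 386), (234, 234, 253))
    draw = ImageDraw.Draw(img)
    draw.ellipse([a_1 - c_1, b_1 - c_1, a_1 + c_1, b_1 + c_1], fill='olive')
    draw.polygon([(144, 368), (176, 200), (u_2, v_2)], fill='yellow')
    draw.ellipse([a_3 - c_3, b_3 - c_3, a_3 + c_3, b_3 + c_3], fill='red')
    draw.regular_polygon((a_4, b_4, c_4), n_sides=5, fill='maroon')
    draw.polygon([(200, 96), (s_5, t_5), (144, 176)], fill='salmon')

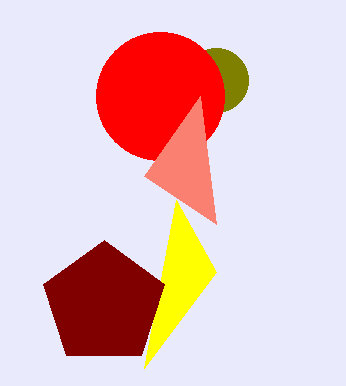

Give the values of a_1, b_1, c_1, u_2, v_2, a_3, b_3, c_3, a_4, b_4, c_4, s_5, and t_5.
a_1 = 216
b_1 = 80
c_1 = 32
u_2 = 216
v_2 = 272
a_3 = 160
b_3 = 96
c_3 = 64
a_4 = 104
b_4 = 304
c_4 = 64
s_5 = 216
t_5 = 224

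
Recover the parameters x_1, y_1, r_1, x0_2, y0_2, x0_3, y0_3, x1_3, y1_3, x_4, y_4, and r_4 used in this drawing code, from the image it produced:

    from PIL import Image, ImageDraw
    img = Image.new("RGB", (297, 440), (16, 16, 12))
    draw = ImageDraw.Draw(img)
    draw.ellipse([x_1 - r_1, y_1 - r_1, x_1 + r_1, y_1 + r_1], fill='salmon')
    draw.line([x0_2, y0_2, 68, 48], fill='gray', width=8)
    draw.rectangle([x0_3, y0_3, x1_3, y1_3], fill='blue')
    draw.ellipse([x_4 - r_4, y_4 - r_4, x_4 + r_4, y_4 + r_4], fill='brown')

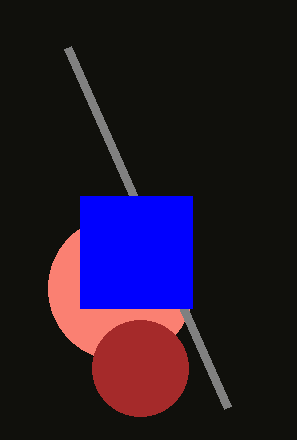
x_1 = 120; y_1 = 288; r_1 = 72; x0_2 = 228; y0_2 = 408; x0_3 = 80; y0_3 = 196; x1_3 = 192; y1_3 = 308; x_4 = 140; y_4 = 368; r_4 = 48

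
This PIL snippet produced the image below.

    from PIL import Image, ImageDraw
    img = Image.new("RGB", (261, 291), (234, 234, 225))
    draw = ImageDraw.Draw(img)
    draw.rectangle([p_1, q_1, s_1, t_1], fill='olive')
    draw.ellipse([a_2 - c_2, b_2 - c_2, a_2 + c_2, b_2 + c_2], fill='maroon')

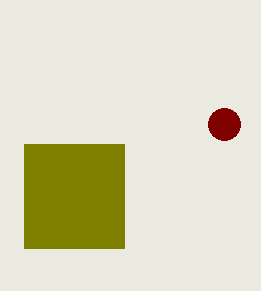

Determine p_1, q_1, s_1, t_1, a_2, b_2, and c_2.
p_1 = 24, q_1 = 144, s_1 = 124, t_1 = 248, a_2 = 224, b_2 = 124, c_2 = 16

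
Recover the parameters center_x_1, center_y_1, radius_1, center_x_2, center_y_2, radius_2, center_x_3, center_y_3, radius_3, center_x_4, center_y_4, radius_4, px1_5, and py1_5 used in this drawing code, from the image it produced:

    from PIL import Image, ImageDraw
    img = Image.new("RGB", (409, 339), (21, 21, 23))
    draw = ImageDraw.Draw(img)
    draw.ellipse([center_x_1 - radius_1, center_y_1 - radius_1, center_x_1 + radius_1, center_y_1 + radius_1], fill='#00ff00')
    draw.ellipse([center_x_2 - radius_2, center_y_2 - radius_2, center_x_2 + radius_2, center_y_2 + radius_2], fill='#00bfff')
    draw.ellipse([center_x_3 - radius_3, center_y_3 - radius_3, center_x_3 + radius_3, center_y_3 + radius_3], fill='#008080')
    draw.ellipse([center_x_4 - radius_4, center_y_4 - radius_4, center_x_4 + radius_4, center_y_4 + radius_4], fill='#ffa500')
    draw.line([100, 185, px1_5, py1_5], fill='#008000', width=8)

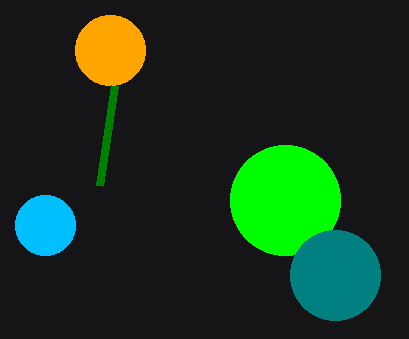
center_x_1 = 285
center_y_1 = 200
radius_1 = 55
center_x_2 = 45
center_y_2 = 225
radius_2 = 30
center_x_3 = 335
center_y_3 = 275
radius_3 = 45
center_x_4 = 110
center_y_4 = 50
radius_4 = 35
px1_5 = 115
py1_5 = 85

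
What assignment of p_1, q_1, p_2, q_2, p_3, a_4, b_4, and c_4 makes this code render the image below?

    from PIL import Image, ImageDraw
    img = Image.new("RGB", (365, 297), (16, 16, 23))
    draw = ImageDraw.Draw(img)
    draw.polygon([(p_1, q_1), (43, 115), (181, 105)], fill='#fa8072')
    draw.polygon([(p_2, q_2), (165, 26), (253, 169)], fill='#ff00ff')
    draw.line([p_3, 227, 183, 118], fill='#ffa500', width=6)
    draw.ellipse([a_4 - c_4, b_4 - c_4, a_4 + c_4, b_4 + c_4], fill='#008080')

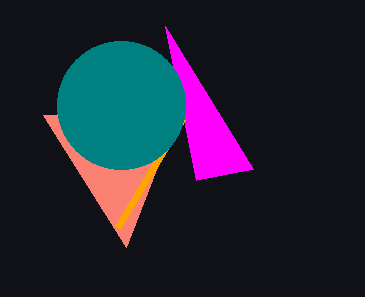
p_1 = 126, q_1 = 247, p_2 = 196, q_2 = 180, p_3 = 118, a_4 = 121, b_4 = 105, c_4 = 64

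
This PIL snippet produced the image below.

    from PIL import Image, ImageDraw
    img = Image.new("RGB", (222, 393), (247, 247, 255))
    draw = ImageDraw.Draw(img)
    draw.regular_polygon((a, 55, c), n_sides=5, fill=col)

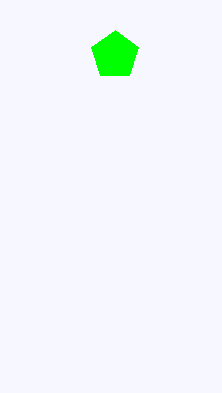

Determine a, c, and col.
a = 115; c = 25; col = 'lime'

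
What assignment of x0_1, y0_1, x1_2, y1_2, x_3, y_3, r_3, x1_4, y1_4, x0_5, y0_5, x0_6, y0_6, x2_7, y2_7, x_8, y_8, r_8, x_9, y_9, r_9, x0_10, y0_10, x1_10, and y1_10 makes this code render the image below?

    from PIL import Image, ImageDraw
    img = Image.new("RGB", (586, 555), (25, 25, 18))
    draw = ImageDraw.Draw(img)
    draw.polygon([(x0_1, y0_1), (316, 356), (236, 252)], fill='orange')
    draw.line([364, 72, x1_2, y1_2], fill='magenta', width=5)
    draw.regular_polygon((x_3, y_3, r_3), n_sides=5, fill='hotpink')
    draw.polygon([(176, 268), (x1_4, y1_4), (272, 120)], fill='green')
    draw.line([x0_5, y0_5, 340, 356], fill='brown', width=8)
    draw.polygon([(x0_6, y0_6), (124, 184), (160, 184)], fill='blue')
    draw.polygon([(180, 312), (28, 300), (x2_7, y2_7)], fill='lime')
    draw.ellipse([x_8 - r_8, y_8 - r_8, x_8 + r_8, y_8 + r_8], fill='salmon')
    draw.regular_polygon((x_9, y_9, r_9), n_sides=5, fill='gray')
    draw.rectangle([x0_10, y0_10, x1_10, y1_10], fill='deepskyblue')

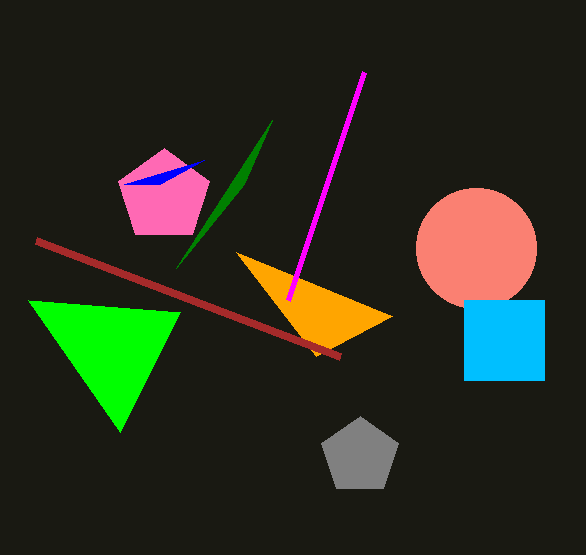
x0_1 = 392; y0_1 = 316; x1_2 = 288; y1_2 = 300; x_3 = 164; y_3 = 196; r_3 = 48; x1_4 = 244; y1_4 = 184; x0_5 = 36; y0_5 = 240; x0_6 = 204; y0_6 = 160; x2_7 = 120; y2_7 = 432; x_8 = 476; y_8 = 248; r_8 = 60; x_9 = 360; y_9 = 456; r_9 = 40; x0_10 = 464; y0_10 = 300; x1_10 = 544; y1_10 = 380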